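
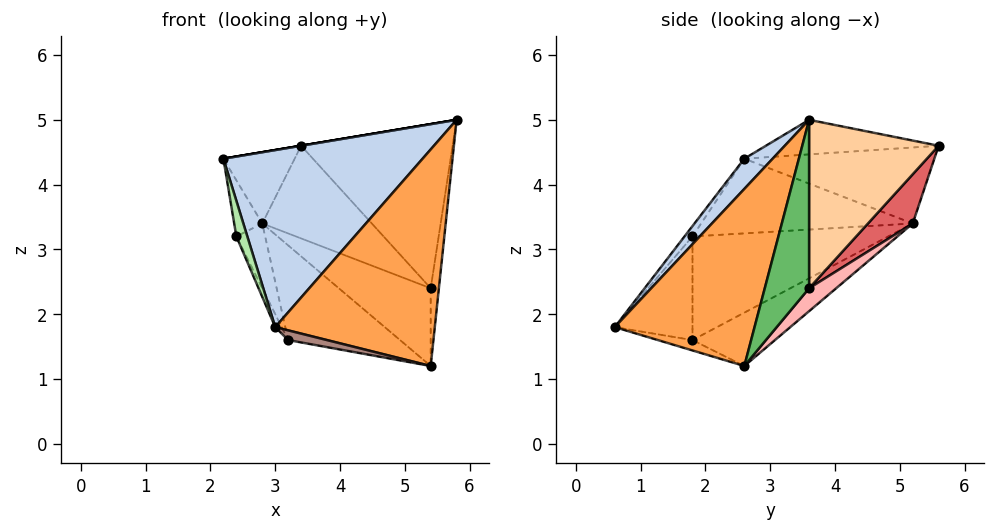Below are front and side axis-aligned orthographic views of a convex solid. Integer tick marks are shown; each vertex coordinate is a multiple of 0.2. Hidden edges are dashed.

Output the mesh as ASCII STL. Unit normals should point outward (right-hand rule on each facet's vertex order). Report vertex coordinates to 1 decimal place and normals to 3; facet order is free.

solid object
 facet normal -0.164 0.000 0.986
  outer loop
   vertex 3.4 5.6 4.6
   vertex 2.2 2.6 4.4
   vertex 5.8 3.6 5.0
  endloop
 endfacet
 facet normal 0.110 -0.771 0.627
  outer loop
   vertex 3.0 0.6 1.8
   vertex 5.8 3.6 5.0
   vertex 2.2 2.6 4.4
  endloop
 endfacet
 facet normal 0.654 -0.746 0.128
  outer loop
   vertex 3.0 0.6 1.8
   vertex 5.4 2.6 1.2
   vertex 5.8 3.6 5.0
  endloop
 endfacet
 facet normal 0.647 0.756 -0.099
  outer loop
   vertex 5.4 3.6 2.4
   vertex 3.4 5.6 4.6
   vertex 5.8 3.6 5.0
  endloop
 endfacet
 facet normal 0.972 0.180 -0.150
  outer loop
   vertex 5.4 3.6 2.4
   vertex 5.8 3.6 5.0
   vertex 5.4 2.6 1.2
  endloop
 endfacet
 facet normal -0.538 -0.740 0.404
  outer loop
   vertex 2.4 1.8 3.2
   vertex 3.0 0.6 1.8
   vertex 2.2 2.6 4.4
  endloop
 endfacet
 facet normal 0.339 0.829 -0.446
  outer loop
   vertex 2.8 5.2 3.4
   vertex 3.4 5.6 4.6
   vertex 5.4 3.6 2.4
  endloop
 endfacet
 facet normal 0.221 0.749 -0.624
  outer loop
   vertex 2.8 5.2 3.4
   vertex 5.4 3.6 2.4
   vertex 5.4 2.6 1.2
  endloop
 endfacet
 facet normal -0.883 0.331 0.331
  outer loop
   vertex 2.8 5.2 3.4
   vertex 2.2 2.6 4.4
   vertex 3.4 5.6 4.6
  endloop
 endfacet
 facet normal -0.961 0.127 -0.245
  outer loop
   vertex 2.8 5.2 3.4
   vertex 2.4 1.8 3.2
   vertex 2.2 2.6 4.4
  endloop
 endfacet
 facet normal -0.127 -0.142 -0.982
  outer loop
   vertex 3.2 1.8 1.6
   vertex 5.4 2.6 1.2
   vertex 3.0 0.6 1.8
  endloop
 endfacet
 facet normal -0.307 0.417 -0.856
  outer loop
   vertex 3.2 1.8 1.6
   vertex 2.8 5.2 3.4
   vertex 5.4 2.6 1.2
  endloop
 endfacet
 facet normal -0.892 0.074 -0.446
  outer loop
   vertex 3.2 1.8 1.6
   vertex 3.0 0.6 1.8
   vertex 2.4 1.8 3.2
  endloop
 endfacet
 facet normal -0.887 0.130 -0.443
  outer loop
   vertex 3.2 1.8 1.6
   vertex 2.4 1.8 3.2
   vertex 2.8 5.2 3.4
  endloop
 endfacet
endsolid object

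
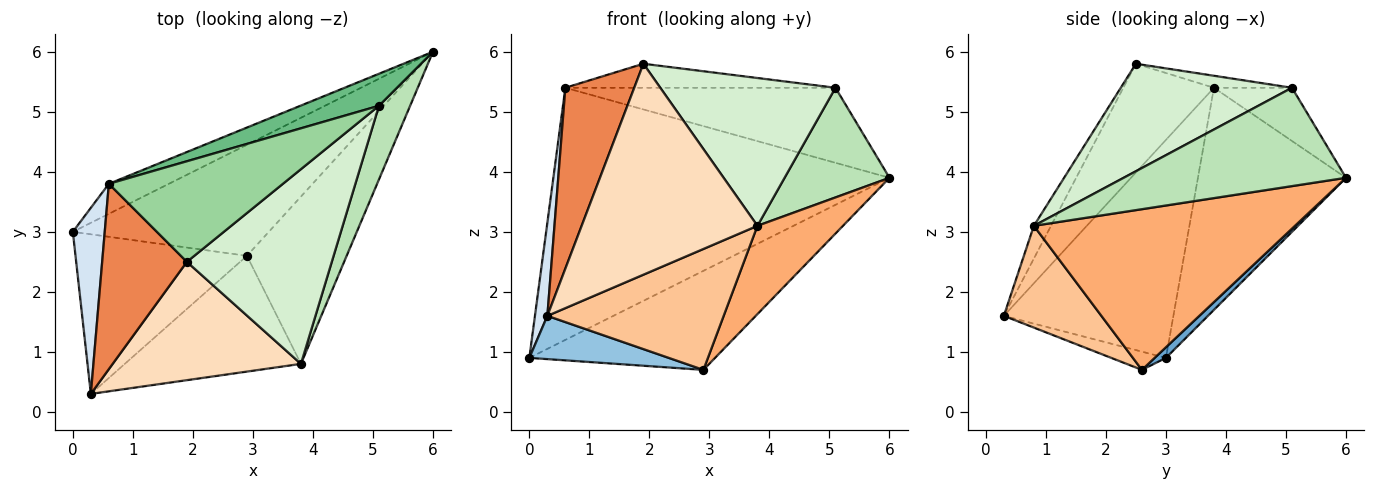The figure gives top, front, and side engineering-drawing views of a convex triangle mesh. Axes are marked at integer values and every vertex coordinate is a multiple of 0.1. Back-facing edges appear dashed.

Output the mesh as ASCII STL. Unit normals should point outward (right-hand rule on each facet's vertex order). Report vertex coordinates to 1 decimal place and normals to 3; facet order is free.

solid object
 facet normal 0.040 0.665 -0.746
  outer loop
   vertex 2.9 2.6 0.7
   vertex 0.0 3.0 0.9
   vertex 6.0 6.0 3.9
  endloop
 endfacet
 facet normal -0.102 -0.260 -0.960
  outer loop
   vertex 2.9 2.6 0.7
   vertex 0.3 0.3 1.6
   vertex 0.0 3.0 0.9
  endloop
 endfacet
 facet normal -0.401 0.910 -0.108
  outer loop
   vertex 0.6 3.8 5.4
   vertex 6.0 6.0 3.9
   vertex 0.0 3.0 0.9
  endloop
 endfacet
 facet normal -0.987 -0.072 0.144
  outer loop
   vertex 0.6 3.8 5.4
   vertex 0.0 3.0 0.9
   vertex 0.3 0.3 1.6
  endloop
 endfacet
 facet normal -0.676 -0.514 0.527
  outer loop
   vertex 0.6 3.8 5.4
   vertex 0.3 0.3 1.6
   vertex 1.9 2.5 5.8
  endloop
 endfacet
 facet normal 0.819 -0.268 -0.508
  outer loop
   vertex 3.8 0.8 3.1
   vertex 2.9 2.6 0.7
   vertex 6.0 6.0 3.9
  endloop
 endfacet
 facet normal 0.371 -0.671 -0.642
  outer loop
   vertex 3.8 0.8 3.1
   vertex 0.3 0.3 1.6
   vertex 2.9 2.6 0.7
  endloop
 endfacet
 facet normal -0.085 -0.869 0.487
  outer loop
   vertex 3.8 0.8 3.1
   vertex 1.9 2.5 5.8
   vertex 0.3 0.3 1.6
  endloop
 endfacet
 facet normal -0.257 0.889 0.379
  outer loop
   vertex 5.1 5.1 5.4
   vertex 6.0 6.0 3.9
   vertex 0.6 3.8 5.4
  endloop
 endfacet
 facet normal -0.067 0.232 0.970
  outer loop
   vertex 5.1 5.1 5.4
   vertex 0.6 3.8 5.4
   vertex 1.9 2.5 5.8
  endloop
 endfacet
 facet normal 0.869 -0.410 0.276
  outer loop
   vertex 5.1 5.1 5.4
   vertex 3.8 0.8 3.1
   vertex 6.0 6.0 3.9
  endloop
 endfacet
 facet normal 0.509 -0.521 0.686
  outer loop
   vertex 5.1 5.1 5.4
   vertex 1.9 2.5 5.8
   vertex 3.8 0.8 3.1
  endloop
 endfacet
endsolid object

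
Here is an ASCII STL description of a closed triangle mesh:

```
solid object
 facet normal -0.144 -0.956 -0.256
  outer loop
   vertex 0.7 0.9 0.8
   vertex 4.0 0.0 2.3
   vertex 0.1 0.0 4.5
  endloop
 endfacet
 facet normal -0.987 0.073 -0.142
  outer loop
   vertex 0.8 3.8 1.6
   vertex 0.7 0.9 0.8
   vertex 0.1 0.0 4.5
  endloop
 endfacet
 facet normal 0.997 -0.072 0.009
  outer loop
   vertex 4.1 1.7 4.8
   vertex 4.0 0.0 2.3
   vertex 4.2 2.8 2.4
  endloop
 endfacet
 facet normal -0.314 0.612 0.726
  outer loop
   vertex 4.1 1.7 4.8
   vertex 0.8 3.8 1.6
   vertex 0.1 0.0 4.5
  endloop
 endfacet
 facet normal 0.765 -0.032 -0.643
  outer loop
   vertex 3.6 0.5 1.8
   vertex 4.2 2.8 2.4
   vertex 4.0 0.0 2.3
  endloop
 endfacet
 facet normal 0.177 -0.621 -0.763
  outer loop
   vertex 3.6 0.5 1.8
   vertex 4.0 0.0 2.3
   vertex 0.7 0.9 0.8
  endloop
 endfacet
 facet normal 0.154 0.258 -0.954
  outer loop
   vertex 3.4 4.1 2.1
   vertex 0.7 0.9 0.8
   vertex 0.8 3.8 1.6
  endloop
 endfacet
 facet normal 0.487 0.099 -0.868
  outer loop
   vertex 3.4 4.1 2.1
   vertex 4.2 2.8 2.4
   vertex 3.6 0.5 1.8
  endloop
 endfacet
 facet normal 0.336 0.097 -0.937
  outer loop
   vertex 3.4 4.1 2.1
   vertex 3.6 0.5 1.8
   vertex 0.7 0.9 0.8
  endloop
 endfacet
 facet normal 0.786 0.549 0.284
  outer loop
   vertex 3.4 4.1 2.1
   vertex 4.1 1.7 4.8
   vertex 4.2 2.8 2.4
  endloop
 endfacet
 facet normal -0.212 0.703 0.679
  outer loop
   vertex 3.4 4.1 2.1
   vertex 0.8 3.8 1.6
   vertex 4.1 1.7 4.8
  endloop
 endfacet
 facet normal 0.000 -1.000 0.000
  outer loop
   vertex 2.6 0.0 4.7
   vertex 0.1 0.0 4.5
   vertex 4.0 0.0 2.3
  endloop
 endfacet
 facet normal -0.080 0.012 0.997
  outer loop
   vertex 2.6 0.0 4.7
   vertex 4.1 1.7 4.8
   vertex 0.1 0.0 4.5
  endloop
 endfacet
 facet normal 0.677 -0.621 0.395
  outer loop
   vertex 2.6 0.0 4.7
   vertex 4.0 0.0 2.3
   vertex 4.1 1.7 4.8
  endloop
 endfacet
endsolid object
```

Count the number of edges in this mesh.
21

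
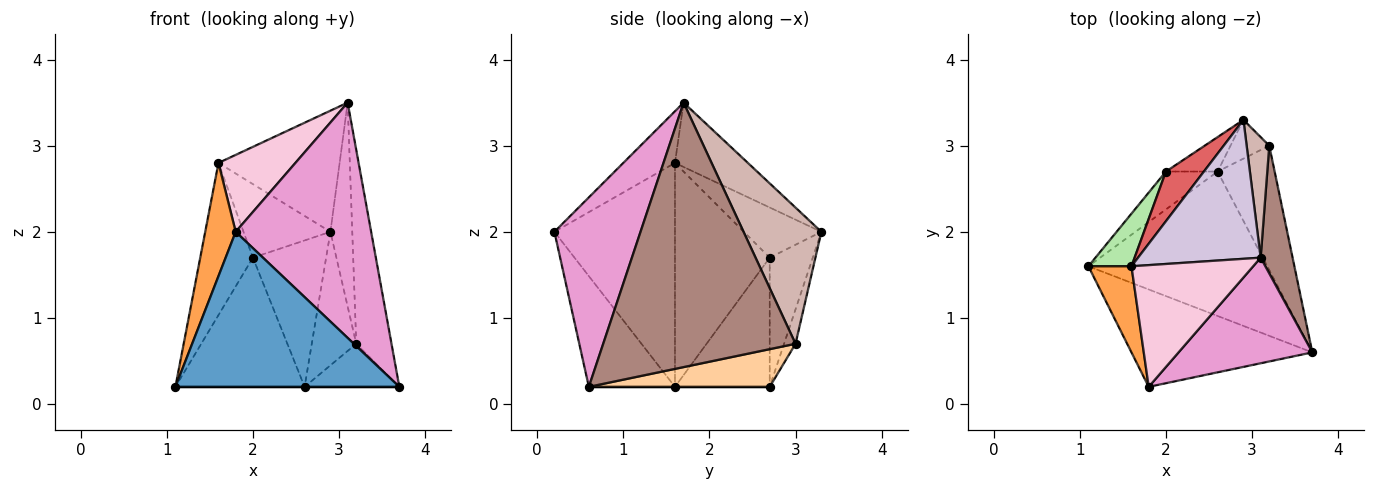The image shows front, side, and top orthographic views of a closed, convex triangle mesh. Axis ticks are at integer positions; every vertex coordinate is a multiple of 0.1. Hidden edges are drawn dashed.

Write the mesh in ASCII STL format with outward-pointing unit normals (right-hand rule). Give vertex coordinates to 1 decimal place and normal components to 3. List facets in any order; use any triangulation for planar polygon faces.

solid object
 facet normal -0.310 -0.805 -0.506
  outer loop
   vertex 1.8 0.2 2.0
   vertex 1.1 1.6 0.2
   vertex 3.7 0.6 0.2
  endloop
 endfacet
 facet normal 0.000 0.000 -1.000
  outer loop
   vertex 2.6 2.7 0.2
   vertex 3.7 0.6 0.2
   vertex 1.1 1.6 0.2
  endloop
 endfacet
 facet normal -0.953 -0.241 0.183
  outer loop
   vertex 1.6 1.6 2.8
   vertex 1.1 1.6 0.2
   vertex 1.8 0.2 2.0
  endloop
 endfacet
 facet normal 0.529 0.277 -0.802
  outer loop
   vertex 3.2 3.0 0.7
   vertex 3.7 0.6 0.2
   vertex 2.6 2.7 0.2
  endloop
 endfacet
 facet normal -0.241 0.932 -0.271
  outer loop
   vertex 3.2 3.0 0.7
   vertex 2.6 2.7 0.2
   vertex 2.9 3.3 2.0
  endloop
 endfacet
 facet normal -0.862 0.479 0.166
  outer loop
   vertex 2.0 2.7 1.7
   vertex 1.1 1.6 0.2
   vertex 1.6 1.6 2.8
  endloop
 endfacet
 facet normal -0.594 0.666 0.450
  outer loop
   vertex 2.0 2.7 1.7
   vertex 1.6 1.6 2.8
   vertex 2.9 3.3 2.0
  endloop
 endfacet
 facet normal -0.575 0.785 -0.230
  outer loop
   vertex 2.0 2.7 1.7
   vertex 2.6 2.7 0.2
   vertex 1.1 1.6 0.2
  endloop
 endfacet
 facet normal -0.497 0.845 -0.199
  outer loop
   vertex 2.0 2.7 1.7
   vertex 2.9 3.3 2.0
   vertex 2.6 2.7 0.2
  endloop
 endfacet
 facet normal -0.368 0.611 0.701
  outer loop
   vertex 3.1 1.7 3.5
   vertex 2.9 3.3 2.0
   vertex 1.6 1.6 2.8
  endloop
 endfacet
 facet normal 0.977 0.179 0.118
  outer loop
   vertex 3.1 1.7 3.5
   vertex 3.7 0.6 0.2
   vertex 3.2 3.0 0.7
  endloop
 endfacet
 facet normal 0.951 0.267 0.158
  outer loop
   vertex 3.1 1.7 3.5
   vertex 3.2 3.0 0.7
   vertex 2.9 3.3 2.0
  endloop
 endfacet
 facet normal 0.502 -0.789 0.354
  outer loop
   vertex 3.1 1.7 3.5
   vertex 1.8 0.2 2.0
   vertex 3.7 0.6 0.2
  endloop
 endfacet
 facet normal -0.338 -0.503 0.796
  outer loop
   vertex 3.1 1.7 3.5
   vertex 1.6 1.6 2.8
   vertex 1.8 0.2 2.0
  endloop
 endfacet
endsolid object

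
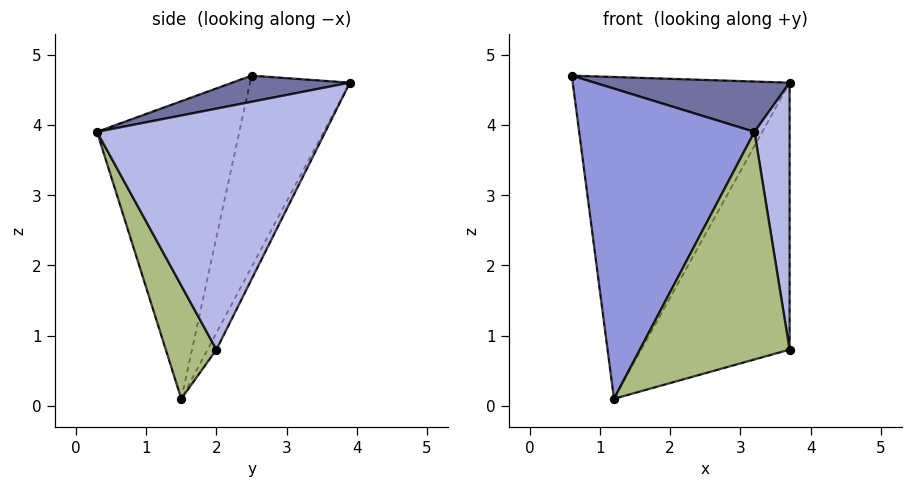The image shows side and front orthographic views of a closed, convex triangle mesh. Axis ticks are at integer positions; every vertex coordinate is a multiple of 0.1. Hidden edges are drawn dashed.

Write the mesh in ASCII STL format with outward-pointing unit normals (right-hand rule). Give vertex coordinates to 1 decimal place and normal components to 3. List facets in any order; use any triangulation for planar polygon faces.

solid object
 facet normal 0.124 -0.206 0.971
  outer loop
   vertex 3.2 0.3 3.9
   vertex 3.7 3.9 4.6
   vertex 0.6 2.5 4.7
  endloop
 endfacet
 facet normal -0.406 0.881 -0.244
  outer loop
   vertex 1.2 1.5 0.1
   vertex 0.6 2.5 4.7
   vertex 3.7 3.9 4.6
  endloop
 endfacet
 facet normal -0.628 -0.773 0.086
  outer loop
   vertex 1.2 1.5 0.1
   vertex 3.2 0.3 3.9
   vertex 0.6 2.5 4.7
  endloop
 endfacet
 facet normal 0.986 -0.152 0.076
  outer loop
   vertex 3.7 2.0 0.8
   vertex 3.7 3.9 4.6
   vertex 3.2 0.3 3.9
  endloop
 endfacet
 facet normal -0.054 0.893 -0.447
  outer loop
   vertex 3.7 2.0 0.8
   vertex 1.2 1.5 0.1
   vertex 3.7 3.9 4.6
  endloop
 endfacet
 facet normal 0.290 -0.858 -0.424
  outer loop
   vertex 3.7 2.0 0.8
   vertex 3.2 0.3 3.9
   vertex 1.2 1.5 0.1
  endloop
 endfacet
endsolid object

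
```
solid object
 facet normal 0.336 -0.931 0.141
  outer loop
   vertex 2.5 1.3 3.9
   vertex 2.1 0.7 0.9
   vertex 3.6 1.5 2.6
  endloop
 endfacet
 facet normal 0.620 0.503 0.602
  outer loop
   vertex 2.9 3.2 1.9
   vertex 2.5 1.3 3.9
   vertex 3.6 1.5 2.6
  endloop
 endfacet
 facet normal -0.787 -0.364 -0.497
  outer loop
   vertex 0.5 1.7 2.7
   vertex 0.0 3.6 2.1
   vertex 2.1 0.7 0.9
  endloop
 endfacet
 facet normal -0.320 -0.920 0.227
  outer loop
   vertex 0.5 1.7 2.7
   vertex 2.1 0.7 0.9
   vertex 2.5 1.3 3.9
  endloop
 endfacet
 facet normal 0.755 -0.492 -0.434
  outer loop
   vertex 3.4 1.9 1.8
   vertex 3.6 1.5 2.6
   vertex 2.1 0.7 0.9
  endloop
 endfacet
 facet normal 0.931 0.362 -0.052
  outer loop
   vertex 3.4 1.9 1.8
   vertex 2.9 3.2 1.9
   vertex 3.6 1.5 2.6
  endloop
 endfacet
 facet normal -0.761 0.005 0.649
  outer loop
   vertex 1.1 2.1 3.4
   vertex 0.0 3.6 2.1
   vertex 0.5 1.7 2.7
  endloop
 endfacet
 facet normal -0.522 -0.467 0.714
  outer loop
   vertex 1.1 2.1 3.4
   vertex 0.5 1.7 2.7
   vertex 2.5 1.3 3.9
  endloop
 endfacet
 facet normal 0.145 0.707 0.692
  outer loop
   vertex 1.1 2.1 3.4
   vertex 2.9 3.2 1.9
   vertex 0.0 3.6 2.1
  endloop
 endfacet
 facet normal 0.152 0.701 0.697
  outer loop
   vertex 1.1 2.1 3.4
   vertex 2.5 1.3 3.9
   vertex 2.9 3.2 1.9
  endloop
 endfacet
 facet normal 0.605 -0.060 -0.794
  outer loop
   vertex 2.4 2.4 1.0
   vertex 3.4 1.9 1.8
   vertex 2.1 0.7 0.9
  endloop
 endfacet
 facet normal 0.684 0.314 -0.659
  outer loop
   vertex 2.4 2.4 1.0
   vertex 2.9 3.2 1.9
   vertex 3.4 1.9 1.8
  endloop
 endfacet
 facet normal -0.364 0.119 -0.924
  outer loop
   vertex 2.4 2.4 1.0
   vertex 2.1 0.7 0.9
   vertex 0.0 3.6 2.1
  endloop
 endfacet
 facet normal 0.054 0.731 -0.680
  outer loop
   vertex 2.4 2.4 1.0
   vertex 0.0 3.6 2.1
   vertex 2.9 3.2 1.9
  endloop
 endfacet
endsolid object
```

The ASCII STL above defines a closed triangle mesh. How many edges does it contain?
21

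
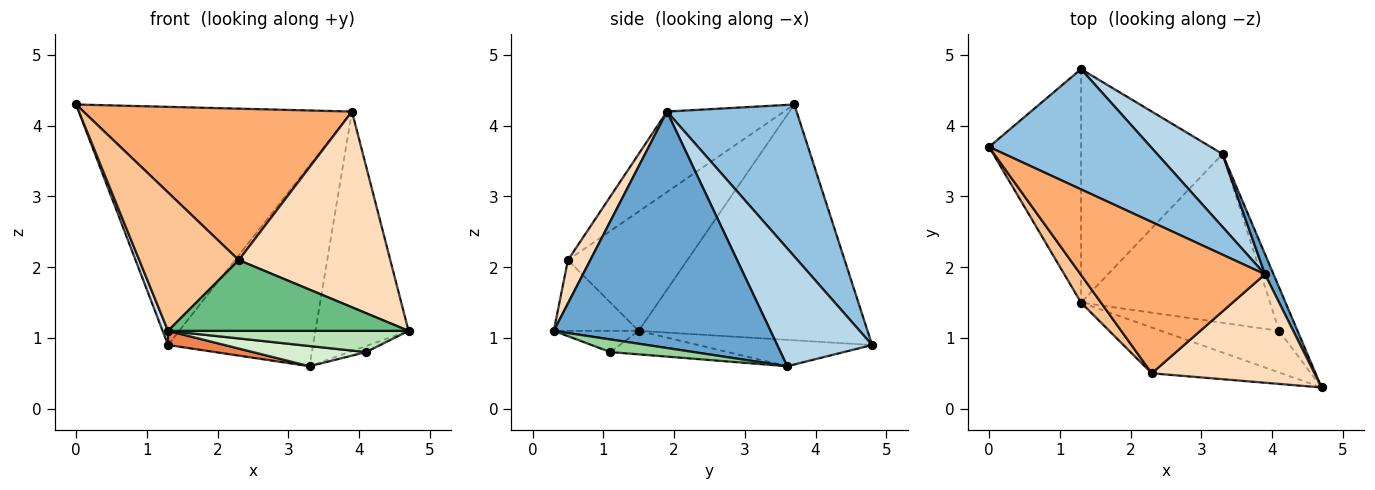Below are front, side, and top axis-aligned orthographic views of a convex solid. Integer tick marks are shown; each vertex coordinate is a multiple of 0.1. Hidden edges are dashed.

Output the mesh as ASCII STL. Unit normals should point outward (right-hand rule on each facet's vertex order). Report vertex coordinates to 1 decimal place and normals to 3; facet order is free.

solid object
 facet normal 0.918 0.395 0.033
  outer loop
   vertex 3.9 1.9 4.2
   vertex 4.7 0.3 1.1
   vertex 3.3 3.6 0.6
  endloop
 endfacet
 facet normal 0.390 0.822 0.415
  outer loop
   vertex 3.9 1.9 4.2
   vertex 1.3 4.8 0.9
   vertex 0.0 3.7 4.3
  endloop
 endfacet
 facet normal 0.524 0.801 0.291
  outer loop
   vertex 3.9 1.9 4.2
   vertex 3.3 3.6 0.6
   vertex 1.3 4.8 0.9
  endloop
 endfacet
 facet normal -0.931 -0.022 -0.363
  outer loop
   vertex 1.3 1.5 1.1
   vertex 0.0 3.7 4.3
   vertex 1.3 4.8 0.9
  endloop
 endfacet
 facet normal -0.183 -0.059 -0.981
  outer loop
   vertex 1.3 1.5 1.1
   vertex 1.3 4.8 0.9
   vertex 3.3 3.6 0.6
  endloop
 endfacet
 facet normal -0.295 -0.676 0.675
  outer loop
   vertex 2.3 0.5 2.1
   vertex 3.9 1.9 4.2
   vertex 0.0 3.7 4.3
  endloop
 endfacet
 facet normal -0.762 -0.635 0.127
  outer loop
   vertex 2.3 0.5 2.1
   vertex 0.0 3.7 4.3
   vertex 1.3 1.5 1.1
  endloop
 endfacet
 facet normal 0.128 -0.867 0.481
  outer loop
   vertex 2.3 0.5 2.1
   vertex 4.7 0.3 1.1
   vertex 3.9 1.9 4.2
  endloop
 endfacet
 facet normal -0.284 -0.805 -0.521
  outer loop
   vertex 2.3 0.5 2.1
   vertex 1.3 1.5 1.1
   vertex 4.7 0.3 1.1
  endloop
 endfacet
 facet normal 0.562 0.114 -0.819
  outer loop
   vertex 4.1 1.1 0.8
   vertex 3.3 3.6 0.6
   vertex 4.7 0.3 1.1
  endloop
 endfacet
 facet normal -0.158 -0.449 -0.880
  outer loop
   vertex 4.1 1.1 0.8
   vertex 4.7 0.3 1.1
   vertex 1.3 1.5 1.1
  endloop
 endfacet
 facet normal -0.122 -0.118 -0.985
  outer loop
   vertex 4.1 1.1 0.8
   vertex 1.3 1.5 1.1
   vertex 3.3 3.6 0.6
  endloop
 endfacet
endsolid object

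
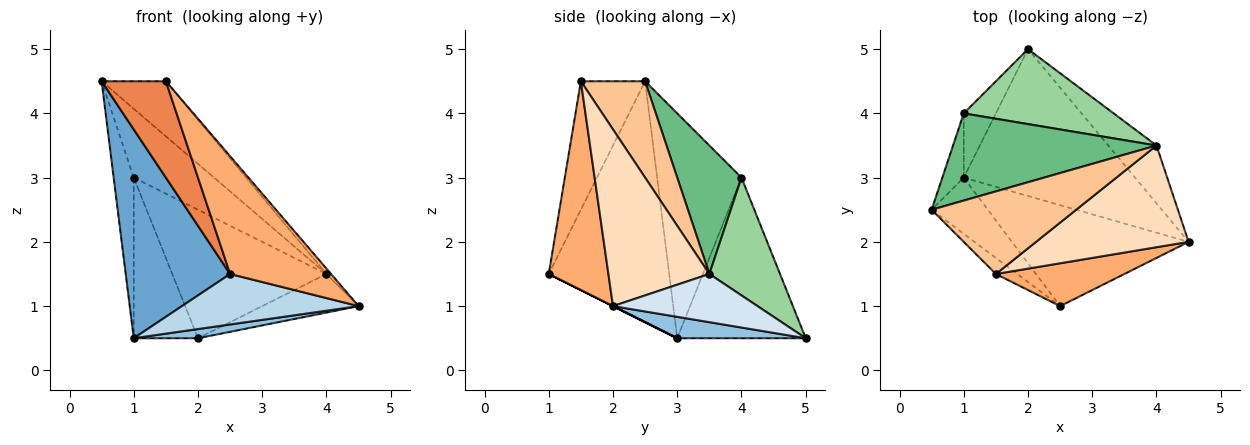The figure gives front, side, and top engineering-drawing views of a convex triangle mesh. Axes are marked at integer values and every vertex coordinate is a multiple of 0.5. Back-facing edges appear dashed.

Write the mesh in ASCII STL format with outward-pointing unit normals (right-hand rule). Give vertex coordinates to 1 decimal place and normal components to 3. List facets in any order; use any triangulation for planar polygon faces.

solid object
 facet normal -0.744 -0.645 -0.174
  outer loop
   vertex 1.0 3.0 0.5
   vertex 2.5 1.0 1.5
   vertex 0.5 2.5 4.5
  endloop
 endfacet
 facet normal 0.124 -0.062 -0.990
  outer loop
   vertex 1.0 3.0 0.5
   vertex 2.0 5.0 0.5
   vertex 4.5 2.0 1.0
  endloop
 endfacet
 facet normal 0.000 -0.447 -0.894
  outer loop
   vertex 1.0 3.0 0.5
   vertex 4.5 2.0 1.0
   vertex 2.5 1.0 1.5
  endloop
 endfacet
 facet normal 0.640 0.426 -0.640
  outer loop
   vertex 4.0 3.5 1.5
   vertex 4.5 2.0 1.0
   vertex 2.0 5.0 0.5
  endloop
 endfacet
 facet normal -0.702 -0.702 -0.117
  outer loop
   vertex 1.5 1.5 4.5
   vertex 0.5 2.5 4.5
   vertex 2.5 1.0 1.5
  endloop
 endfacet
 facet normal 0.485 -0.822 0.299
  outer loop
   vertex 1.5 1.5 4.5
   vertex 2.5 1.0 1.5
   vertex 4.5 2.0 1.0
  endloop
 endfacet
 facet normal 0.485 0.485 0.728
  outer loop
   vertex 1.5 1.5 4.5
   vertex 4.0 3.5 1.5
   vertex 0.5 2.5 4.5
  endloop
 endfacet
 facet normal 0.756 0.034 0.653
  outer loop
   vertex 1.5 1.5 4.5
   vertex 4.5 2.0 1.0
   vertex 4.0 3.5 1.5
  endloop
 endfacet
 facet normal 0.444 0.555 0.703
  outer loop
   vertex 1.0 4.0 3.0
   vertex 0.5 2.5 4.5
   vertex 4.0 3.5 1.5
  endloop
 endfacet
 facet normal 0.368 0.803 0.468
  outer loop
   vertex 1.0 4.0 3.0
   vertex 4.0 3.5 1.5
   vertex 2.0 5.0 0.5
  endloop
 endfacet
 facet normal -0.969 0.231 -0.092
  outer loop
   vertex 1.0 4.0 3.0
   vertex 1.0 3.0 0.5
   vertex 0.5 2.5 4.5
  endloop
 endfacet
 facet normal -0.880 0.440 -0.176
  outer loop
   vertex 1.0 4.0 3.0
   vertex 2.0 5.0 0.5
   vertex 1.0 3.0 0.5
  endloop
 endfacet
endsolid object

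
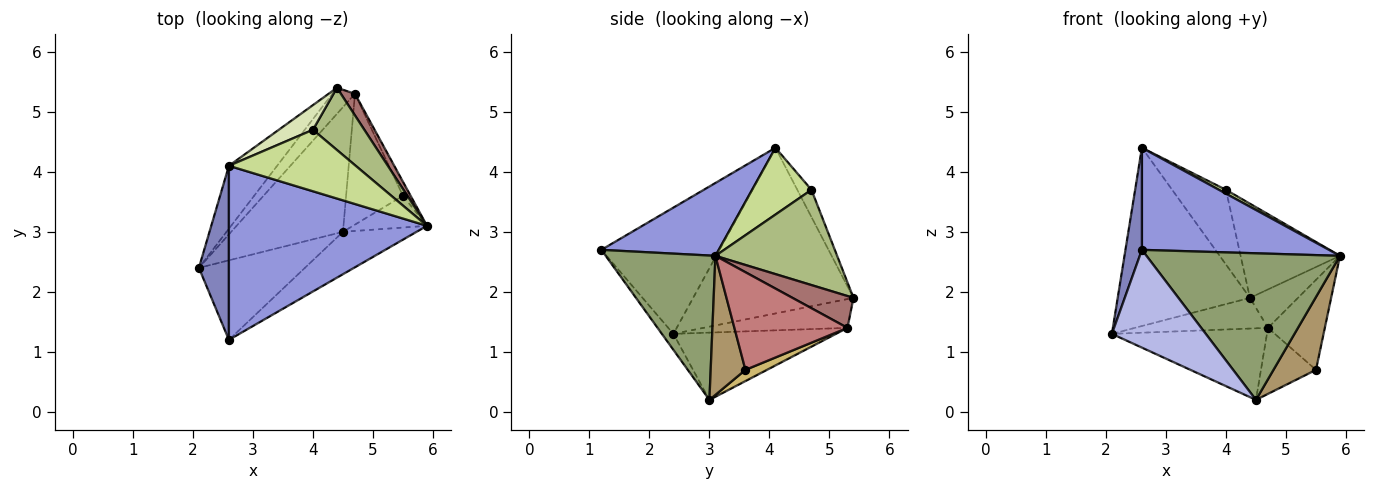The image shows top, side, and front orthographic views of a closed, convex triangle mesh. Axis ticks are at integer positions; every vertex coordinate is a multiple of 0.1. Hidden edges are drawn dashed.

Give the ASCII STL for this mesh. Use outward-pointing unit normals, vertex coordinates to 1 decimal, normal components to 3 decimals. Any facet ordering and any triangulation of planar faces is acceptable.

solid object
 facet normal -0.753 0.621 -0.219
  outer loop
   vertex 2.6 4.1 4.4
   vertex 4.4 5.4 1.9
   vertex 2.1 2.4 1.3
  endloop
 endfacet
 facet normal -0.964 -0.134 0.229
  outer loop
   vertex 2.6 1.2 2.7
   vertex 2.6 4.1 4.4
   vertex 2.1 2.4 1.3
  endloop
 endfacet
 facet normal 0.302 -0.482 0.822
  outer loop
   vertex 2.6 1.2 2.7
   vertex 5.9 3.1 2.6
   vertex 2.6 4.1 4.4
  endloop
 endfacet
 facet normal -0.095 -0.772 -0.628
  outer loop
   vertex 2.6 1.2 2.7
   vertex 2.1 2.4 1.3
   vertex 4.5 3.0 0.2
  endloop
 endfacet
 facet normal 0.478 -0.844 -0.244
  outer loop
   vertex 2.6 1.2 2.7
   vertex 4.5 3.0 0.2
   vertex 5.9 3.1 2.6
  endloop
 endfacet
 facet normal 0.715 0.583 0.386
  outer loop
   vertex 4.0 4.7 3.7
   vertex 5.9 3.1 2.6
   vertex 4.4 5.4 1.9
  endloop
 endfacet
 facet normal 0.465 -0.055 0.883
  outer loop
   vertex 4.0 4.7 3.7
   vertex 2.6 4.1 4.4
   vertex 5.9 3.1 2.6
  endloop
 endfacet
 facet normal -0.243 0.921 0.304
  outer loop
   vertex 4.0 4.7 3.7
   vertex 4.4 5.4 1.9
   vertex 2.6 4.1 4.4
  endloop
 endfacet
 facet normal 0.600 -0.734 -0.319
  outer loop
   vertex 5.5 3.6 0.7
   vertex 5.9 3.1 2.6
   vertex 4.5 3.0 0.2
  endloop
 endfacet
 facet normal 0.173 0.444 -0.879
  outer loop
   vertex 4.7 5.3 1.4
   vertex 5.5 3.6 0.7
   vertex 4.5 3.0 0.2
  endloop
 endfacet
 facet normal -0.636 0.588 -0.499
  outer loop
   vertex 4.7 5.3 1.4
   vertex 2.1 2.4 1.3
   vertex 4.4 5.4 1.9
  endloop
 endfacet
 facet normal -0.463 0.441 -0.769
  outer loop
   vertex 4.7 5.3 1.4
   vertex 4.5 3.0 0.2
   vertex 2.1 2.4 1.3
  endloop
 endfacet
 facet normal 0.742 0.584 0.329
  outer loop
   vertex 4.7 5.3 1.4
   vertex 4.4 5.4 1.9
   vertex 5.9 3.1 2.6
  endloop
 endfacet
 facet normal 0.891 0.448 -0.070
  outer loop
   vertex 4.7 5.3 1.4
   vertex 5.9 3.1 2.6
   vertex 5.5 3.6 0.7
  endloop
 endfacet
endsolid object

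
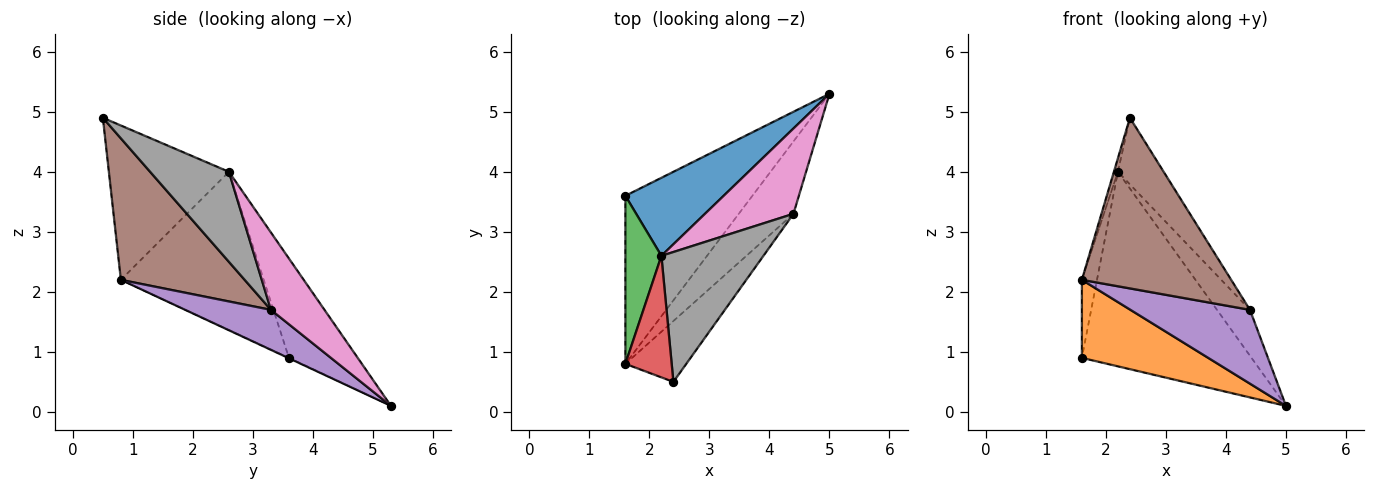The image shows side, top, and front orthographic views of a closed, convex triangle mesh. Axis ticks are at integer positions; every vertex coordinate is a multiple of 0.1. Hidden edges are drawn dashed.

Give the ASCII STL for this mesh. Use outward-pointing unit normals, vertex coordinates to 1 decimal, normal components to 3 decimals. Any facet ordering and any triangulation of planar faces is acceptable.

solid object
 facet normal -0.352 0.869 0.348
  outer loop
   vertex 2.2 2.6 4.0
   vertex 5.0 5.3 0.1
   vertex 1.6 3.6 0.9
  endloop
 endfacet
 facet normal -0.003 -0.421 -0.907
  outer loop
   vertex 1.6 0.8 2.2
   vertex 1.6 3.6 0.9
   vertex 5.0 5.3 0.1
  endloop
 endfacet
 facet normal -0.970 0.103 0.221
  outer loop
   vertex 1.6 0.8 2.2
   vertex 2.2 2.6 4.0
   vertex 1.6 3.6 0.9
  endloop
 endfacet
 facet normal -0.957 0.032 0.287
  outer loop
   vertex 1.6 0.8 2.2
   vertex 2.4 0.5 4.9
   vertex 2.2 2.6 4.0
  endloop
 endfacet
 facet normal 0.456 -0.635 -0.623
  outer loop
   vertex 4.4 3.3 1.7
   vertex 1.6 0.8 2.2
   vertex 5.0 5.3 0.1
  endloop
 endfacet
 facet normal 0.615 -0.742 -0.265
  outer loop
   vertex 4.4 3.3 1.7
   vertex 2.4 0.5 4.9
   vertex 1.6 0.8 2.2
  endloop
 endfacet
 facet normal 0.610 0.375 0.698
  outer loop
   vertex 4.4 3.3 1.7
   vertex 5.0 5.3 0.1
   vertex 2.2 2.6 4.0
  endloop
 endfacet
 facet normal 0.618 0.359 0.700
  outer loop
   vertex 4.4 3.3 1.7
   vertex 2.2 2.6 4.0
   vertex 2.4 0.5 4.9
  endloop
 endfacet
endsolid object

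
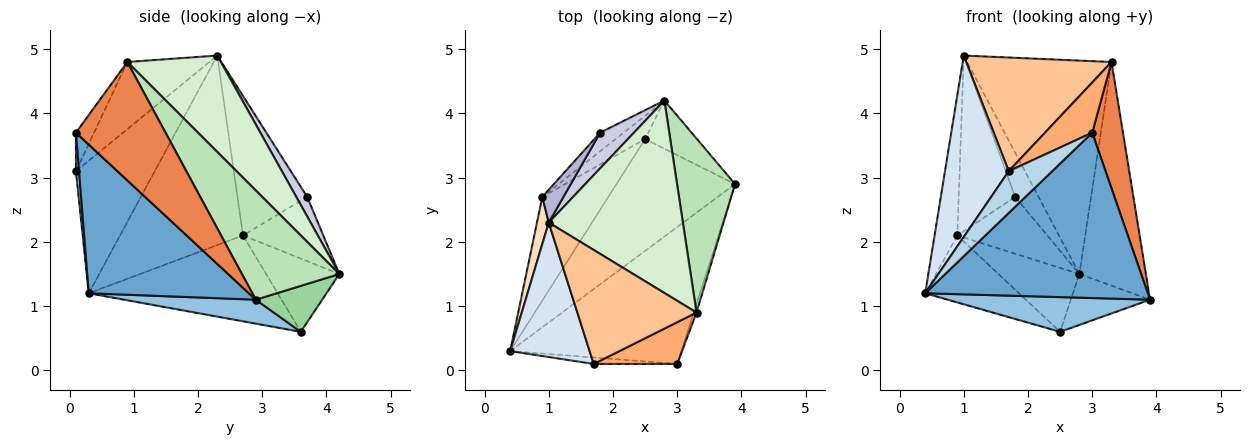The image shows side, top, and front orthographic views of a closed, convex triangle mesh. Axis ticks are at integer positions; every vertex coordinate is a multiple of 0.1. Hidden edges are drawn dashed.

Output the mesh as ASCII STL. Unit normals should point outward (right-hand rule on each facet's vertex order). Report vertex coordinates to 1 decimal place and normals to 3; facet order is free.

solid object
 facet normal 0.485 -0.674 -0.558
  outer loop
   vertex 3.0 0.1 3.7
   vertex 0.4 0.3 1.2
   vertex 3.9 2.9 1.1
  endloop
 endfacet
 facet normal 0.189 -0.291 -0.938
  outer loop
   vertex 2.5 3.6 0.6
   vertex 3.9 2.9 1.1
   vertex 0.4 0.3 1.2
  endloop
 endfacet
 facet normal 0.070 -0.986 -0.152
  outer loop
   vertex 1.7 0.1 3.1
   vertex 0.4 0.3 1.2
   vertex 3.0 0.1 3.7
  endloop
 endfacet
 facet normal -0.705 -0.570 0.422
  outer loop
   vertex 1.7 0.1 3.1
   vertex 1.0 2.3 4.9
   vertex 0.4 0.3 1.2
  endloop
 endfacet
 facet normal 0.946 -0.324 -0.022
  outer loop
   vertex 3.3 0.9 4.8
   vertex 3.0 0.1 3.7
   vertex 3.9 2.9 1.1
  endloop
 endfacet
 facet normal -0.283 -0.737 0.613
  outer loop
   vertex 3.3 0.9 4.8
   vertex 1.7 0.1 3.1
   vertex 3.0 0.1 3.7
  endloop
 endfacet
 facet normal -0.371 -0.656 0.658
  outer loop
   vertex 3.3 0.9 4.8
   vertex 1.0 2.3 4.9
   vertex 1.7 0.1 3.1
  endloop
 endfacet
 facet normal -0.981 0.182 0.061
  outer loop
   vertex 0.9 2.7 2.1
   vertex 0.4 0.3 1.2
   vertex 1.0 2.3 4.9
  endloop
 endfacet
 facet normal -0.738 0.366 -0.567
  outer loop
   vertex 0.9 2.7 2.1
   vertex 2.5 3.6 0.6
   vertex 0.4 0.3 1.2
  endloop
 endfacet
 facet normal 0.520 0.621 -0.587
  outer loop
   vertex 2.8 4.2 1.5
   vertex 3.9 2.9 1.1
   vertex 2.5 3.6 0.6
  endloop
 endfacet
 facet normal 0.756 0.516 0.402
  outer loop
   vertex 2.8 4.2 1.5
   vertex 3.3 0.9 4.8
   vertex 3.9 2.9 1.1
  endloop
 endfacet
 facet normal 0.434 0.669 0.603
  outer loop
   vertex 2.8 4.2 1.5
   vertex 1.0 2.3 4.9
   vertex 3.3 0.9 4.8
  endloop
 endfacet
 facet normal -0.648 0.716 -0.261
  outer loop
   vertex 2.8 4.2 1.5
   vertex 2.5 3.6 0.6
   vertex 0.9 2.7 2.1
  endloop
 endfacet
 facet normal -0.772 0.625 0.117
  outer loop
   vertex 1.8 3.7 2.7
   vertex 0.9 2.7 2.1
   vertex 1.0 2.3 4.9
  endloop
 endfacet
 facet normal 0.342 0.731 0.590
  outer loop
   vertex 1.8 3.7 2.7
   vertex 1.0 2.3 4.9
   vertex 2.8 4.2 1.5
  endloop
 endfacet
 facet normal -0.647 0.725 -0.237
  outer loop
   vertex 1.8 3.7 2.7
   vertex 2.8 4.2 1.5
   vertex 0.9 2.7 2.1
  endloop
 endfacet
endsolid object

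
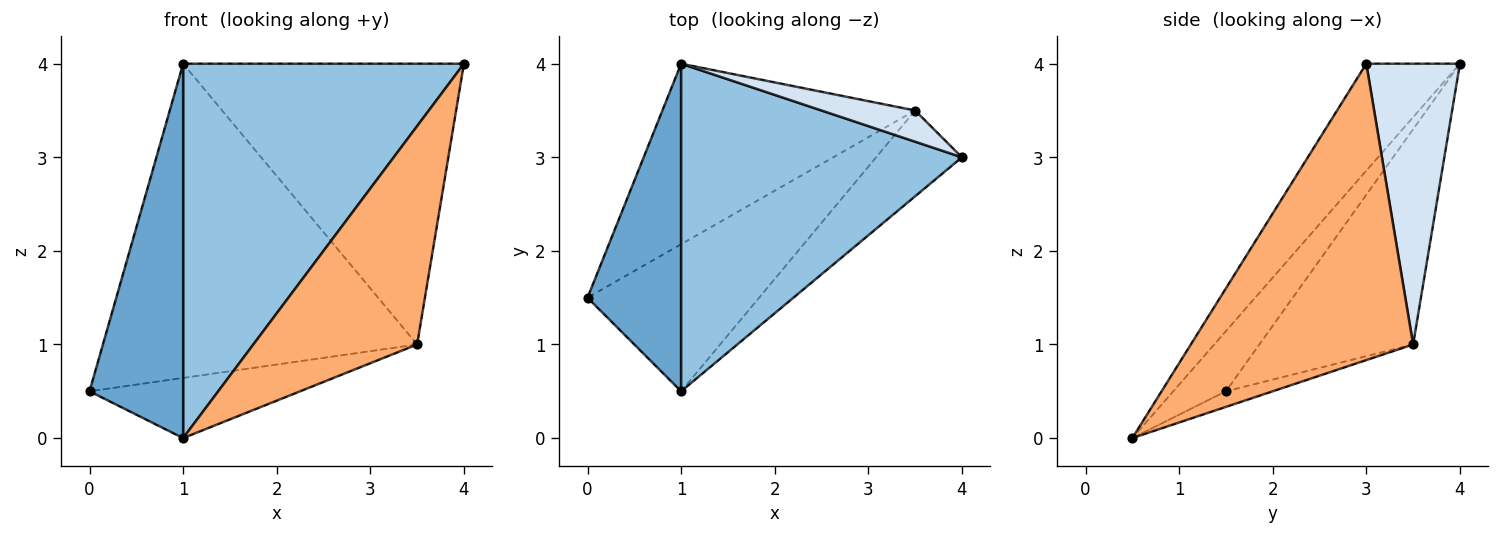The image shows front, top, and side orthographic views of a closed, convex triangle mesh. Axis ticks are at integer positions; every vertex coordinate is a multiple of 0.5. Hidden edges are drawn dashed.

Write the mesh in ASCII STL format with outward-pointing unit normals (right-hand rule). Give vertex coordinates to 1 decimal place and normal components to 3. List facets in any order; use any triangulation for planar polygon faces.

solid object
 facet normal -0.390 -0.693 0.606
  outer loop
   vertex 1.0 0.5 0.0
   vertex 1.0 4.0 4.0
   vertex 0.0 1.5 0.5
  endloop
 endfacet
 facet normal -0.243 -0.730 0.639
  outer loop
   vertex 1.0 0.5 0.0
   vertex 4.0 3.0 4.0
   vertex 1.0 4.0 4.0
  endloop
 endfacet
 facet normal -0.391 0.798 -0.459
  outer loop
   vertex 3.5 3.5 1.0
   vertex 0.0 1.5 0.5
   vertex 1.0 4.0 4.0
  endloop
 endfacet
 facet normal 0.314 0.943 0.105
  outer loop
   vertex 3.5 3.5 1.0
   vertex 1.0 4.0 4.0
   vertex 4.0 3.0 4.0
  endloop
 endfacet
 facet normal -0.084 0.377 -0.922
  outer loop
   vertex 3.5 3.5 1.0
   vertex 1.0 0.5 0.0
   vertex 0.0 1.5 0.5
  endloop
 endfacet
 facet normal 0.784 -0.578 -0.227
  outer loop
   vertex 3.5 3.5 1.0
   vertex 4.0 3.0 4.0
   vertex 1.0 0.5 0.0
  endloop
 endfacet
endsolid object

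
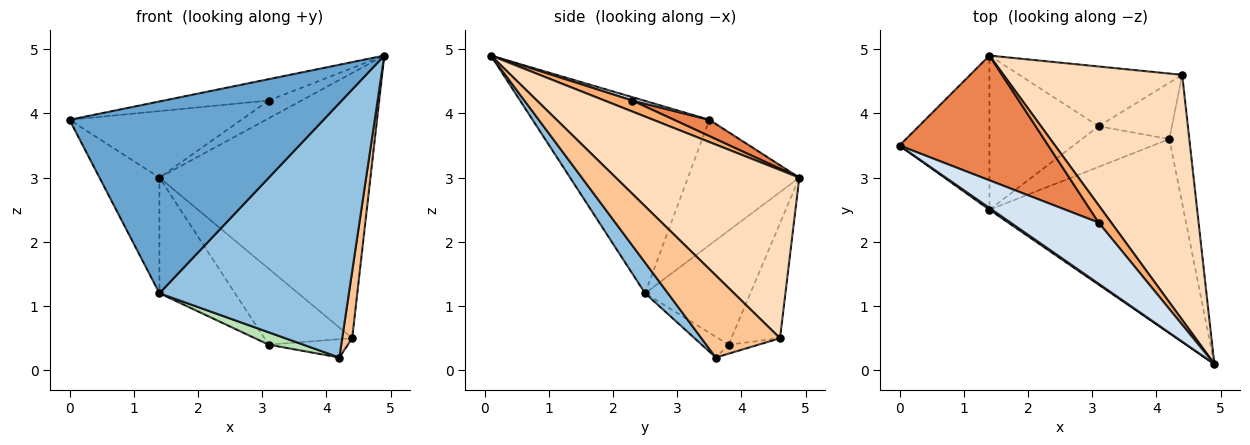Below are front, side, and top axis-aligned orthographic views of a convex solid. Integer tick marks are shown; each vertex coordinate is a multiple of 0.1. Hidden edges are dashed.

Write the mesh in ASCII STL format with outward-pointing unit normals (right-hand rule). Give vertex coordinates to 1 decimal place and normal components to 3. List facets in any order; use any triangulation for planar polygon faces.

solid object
 facet normal -0.571 -0.821 0.008
  outer loop
   vertex 1.4 2.5 1.2
   vertex 4.9 0.1 4.9
   vertex 0.0 3.5 3.9
  endloop
 endfacet
 facet normal 0.095 -0.792 -0.604
  outer loop
   vertex 1.4 2.5 1.2
   vertex 4.2 3.6 0.2
   vertex 4.9 0.1 4.9
  endloop
 endfacet
 facet normal -0.744 0.401 -0.534
  outer loop
   vertex 1.4 2.5 1.2
   vertex 0.0 3.5 3.9
   vertex 1.4 4.9 3.0
  endloop
 endfacet
 facet normal 0.036 0.330 0.943
  outer loop
   vertex 3.1 2.3 4.2
   vertex 0.0 3.5 3.9
   vertex 4.9 0.1 4.9
  endloop
 endfacet
 facet normal 0.096 0.468 0.878
  outer loop
   vertex 3.1 2.3 4.2
   vertex 1.4 4.9 3.0
   vertex 0.0 3.5 3.9
  endloop
 endfacet
 facet normal 0.519 0.614 0.595
  outer loop
   vertex 3.1 2.3 4.2
   vertex 4.9 0.1 4.9
   vertex 1.4 4.9 3.0
  endloop
 endfacet
 facet normal 0.964 -0.122 -0.235
  outer loop
   vertex 4.4 4.6 0.5
   vertex 4.9 0.1 4.9
   vertex 4.2 3.6 0.2
  endloop
 endfacet
 facet normal 0.538 0.619 0.572
  outer loop
   vertex 4.4 4.6 0.5
   vertex 1.4 4.9 3.0
   vertex 4.9 0.1 4.9
  endloop
 endfacet
 facet normal -0.641 0.460 -0.614
  outer loop
   vertex 3.1 3.8 0.4
   vertex 1.4 2.5 1.2
   vertex 1.4 4.9 3.0
  endloop
 endfacet
 facet normal -0.400 0.721 -0.566
  outer loop
   vertex 3.1 3.8 0.4
   vertex 1.4 4.9 3.0
   vertex 4.4 4.6 0.5
  endloop
 endfacet
 facet normal -0.221 -0.285 -0.933
  outer loop
   vertex 3.1 3.8 0.4
   vertex 4.2 3.6 0.2
   vertex 1.4 2.5 1.2
  endloop
 endfacet
 facet normal -0.116 0.307 -0.945
  outer loop
   vertex 3.1 3.8 0.4
   vertex 4.4 4.6 0.5
   vertex 4.2 3.6 0.2
  endloop
 endfacet
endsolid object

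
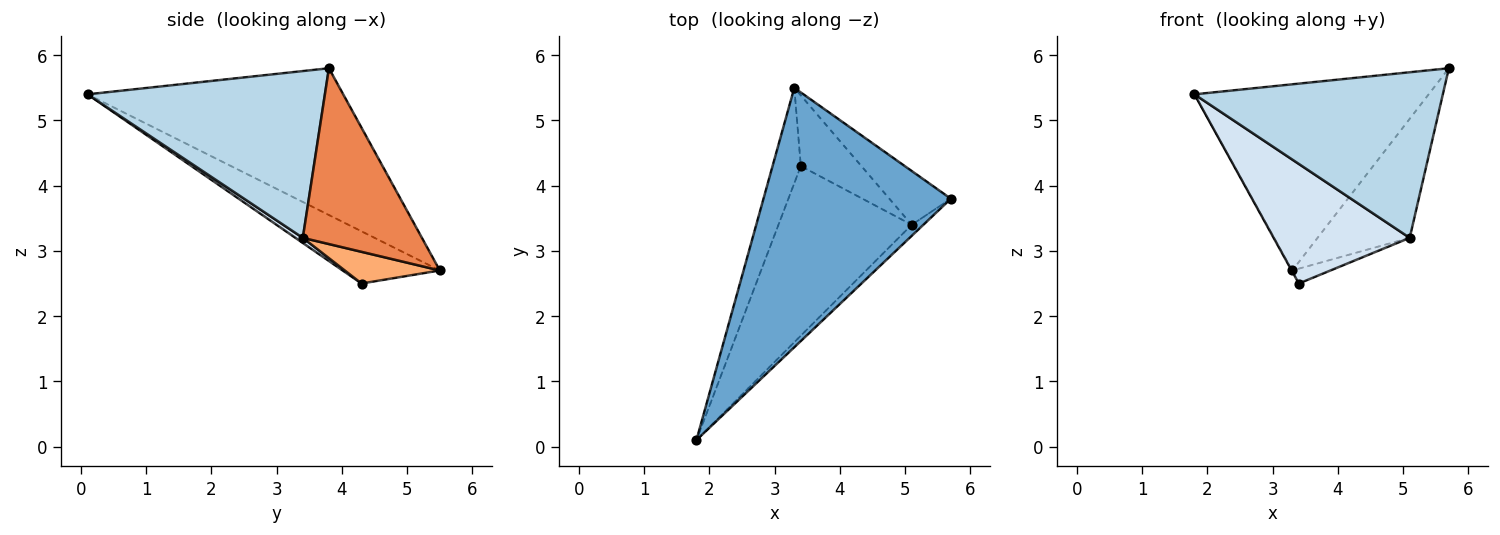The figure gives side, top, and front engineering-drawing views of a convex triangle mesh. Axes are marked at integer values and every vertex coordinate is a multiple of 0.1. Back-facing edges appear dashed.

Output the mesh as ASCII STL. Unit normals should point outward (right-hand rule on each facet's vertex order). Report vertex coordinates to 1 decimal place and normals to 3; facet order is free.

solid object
 facet normal -0.537 0.492 0.685
  outer loop
   vertex 3.3 5.5 2.7
   vertex 1.8 0.1 5.4
   vertex 5.7 3.8 5.8
  endloop
 endfacet
 facet normal -0.879 0.006 -0.476
  outer loop
   vertex 3.4 4.3 2.5
   vertex 1.8 0.1 5.4
   vertex 3.3 5.5 2.7
  endloop
 endfacet
 facet normal 0.690 -0.722 -0.048
  outer loop
   vertex 5.1 3.4 3.2
   vertex 5.7 3.8 5.8
   vertex 1.8 0.1 5.4
  endloop
 endfacet
 facet normal 0.031 -0.576 -0.817
  outer loop
   vertex 5.1 3.4 3.2
   vertex 1.8 0.1 5.4
   vertex 3.4 4.3 2.5
  endloop
 endfacet
 facet normal 0.762 0.590 -0.267
  outer loop
   vertex 5.1 3.4 3.2
   vertex 3.3 5.5 2.7
   vertex 5.7 3.8 5.8
  endloop
 endfacet
 facet normal 0.456 0.183 -0.871
  outer loop
   vertex 5.1 3.4 3.2
   vertex 3.4 4.3 2.5
   vertex 3.3 5.5 2.7
  endloop
 endfacet
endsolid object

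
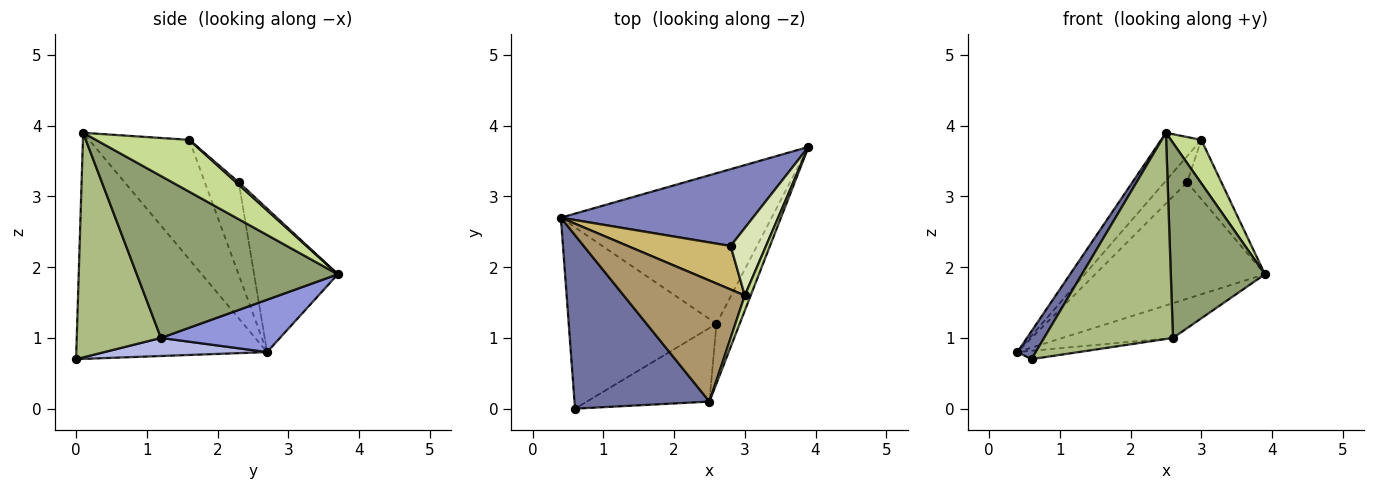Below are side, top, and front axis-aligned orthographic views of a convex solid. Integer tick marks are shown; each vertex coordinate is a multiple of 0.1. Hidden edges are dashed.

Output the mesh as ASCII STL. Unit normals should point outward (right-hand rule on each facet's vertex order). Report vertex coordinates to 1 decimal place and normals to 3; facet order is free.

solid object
 facet normal -0.856 -0.082 0.511
  outer loop
   vertex 0.6 0.0 0.7
   vertex 2.5 0.1 3.9
   vertex 0.4 2.7 0.8
  endloop
 endfacet
 facet normal -0.381 0.772 0.509
  outer loop
   vertex 2.8 2.3 3.2
   vertex 3.9 3.7 1.9
   vertex 0.4 2.7 0.8
  endloop
 endfacet
 facet normal 0.235 0.219 -0.947
  outer loop
   vertex 2.6 1.2 1.0
   vertex 0.4 2.7 0.8
   vertex 3.9 3.7 1.9
  endloop
 endfacet
 facet normal 0.121 0.046 -0.992
  outer loop
   vertex 2.6 1.2 1.0
   vertex 0.6 0.0 0.7
   vertex 0.4 2.7 0.8
  endloop
 endfacet
 facet normal 0.898 -0.421 -0.129
  outer loop
   vertex 2.6 1.2 1.0
   vertex 3.9 3.7 1.9
   vertex 2.5 0.1 3.9
  endloop
 endfacet
 facet normal 0.524 -0.802 -0.286
  outer loop
   vertex 2.6 1.2 1.0
   vertex 2.5 0.1 3.9
   vertex 0.6 0.0 0.7
  endloop
 endfacet
 facet normal 0.945 -0.308 0.107
  outer loop
   vertex 3.0 1.6 3.8
   vertex 2.5 0.1 3.9
   vertex 3.9 3.7 1.9
  endloop
 endfacet
 facet normal 0.050 0.658 0.751
  outer loop
   vertex 3.0 1.6 3.8
   vertex 3.9 3.7 1.9
   vertex 2.8 2.3 3.2
  endloop
 endfacet
 facet normal -0.676 0.271 0.685
  outer loop
   vertex 3.0 1.6 3.8
   vertex 0.4 2.7 0.8
   vertex 2.5 0.1 3.9
  endloop
 endfacet
 facet normal -0.611 0.407 0.679
  outer loop
   vertex 3.0 1.6 3.8
   vertex 2.8 2.3 3.2
   vertex 0.4 2.7 0.8
  endloop
 endfacet
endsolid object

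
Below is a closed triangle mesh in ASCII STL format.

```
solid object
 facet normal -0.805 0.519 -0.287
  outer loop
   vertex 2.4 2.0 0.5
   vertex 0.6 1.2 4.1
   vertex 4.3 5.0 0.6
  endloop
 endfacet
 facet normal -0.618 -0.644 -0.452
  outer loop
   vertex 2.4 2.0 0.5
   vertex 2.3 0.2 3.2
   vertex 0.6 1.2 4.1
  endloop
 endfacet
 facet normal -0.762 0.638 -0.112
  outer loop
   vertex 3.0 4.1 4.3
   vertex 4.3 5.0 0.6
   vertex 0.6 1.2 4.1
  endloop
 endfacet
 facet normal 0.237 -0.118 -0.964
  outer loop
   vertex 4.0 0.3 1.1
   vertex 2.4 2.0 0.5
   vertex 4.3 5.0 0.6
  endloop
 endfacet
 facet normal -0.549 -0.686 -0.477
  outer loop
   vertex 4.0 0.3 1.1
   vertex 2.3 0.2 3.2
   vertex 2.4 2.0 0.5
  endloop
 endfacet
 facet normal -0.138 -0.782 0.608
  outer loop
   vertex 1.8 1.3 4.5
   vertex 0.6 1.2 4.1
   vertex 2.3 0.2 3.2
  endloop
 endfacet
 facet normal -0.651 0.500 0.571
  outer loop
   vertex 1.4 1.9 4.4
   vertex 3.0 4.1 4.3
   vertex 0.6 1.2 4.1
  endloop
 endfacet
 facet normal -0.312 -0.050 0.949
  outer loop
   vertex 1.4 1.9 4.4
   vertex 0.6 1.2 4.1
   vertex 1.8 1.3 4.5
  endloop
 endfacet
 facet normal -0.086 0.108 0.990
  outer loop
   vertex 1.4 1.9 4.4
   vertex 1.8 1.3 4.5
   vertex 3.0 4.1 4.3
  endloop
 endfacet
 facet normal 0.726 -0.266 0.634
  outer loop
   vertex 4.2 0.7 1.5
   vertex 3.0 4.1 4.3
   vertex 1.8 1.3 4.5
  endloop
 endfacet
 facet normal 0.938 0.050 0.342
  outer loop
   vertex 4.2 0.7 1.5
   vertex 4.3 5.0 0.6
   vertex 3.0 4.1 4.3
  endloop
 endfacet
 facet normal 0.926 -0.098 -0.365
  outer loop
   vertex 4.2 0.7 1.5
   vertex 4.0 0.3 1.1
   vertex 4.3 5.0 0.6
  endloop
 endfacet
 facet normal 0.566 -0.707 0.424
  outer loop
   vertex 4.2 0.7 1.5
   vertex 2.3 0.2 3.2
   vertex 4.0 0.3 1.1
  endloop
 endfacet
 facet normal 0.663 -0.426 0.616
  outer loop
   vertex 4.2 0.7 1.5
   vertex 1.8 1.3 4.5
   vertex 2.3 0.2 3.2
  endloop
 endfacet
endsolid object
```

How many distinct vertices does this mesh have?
9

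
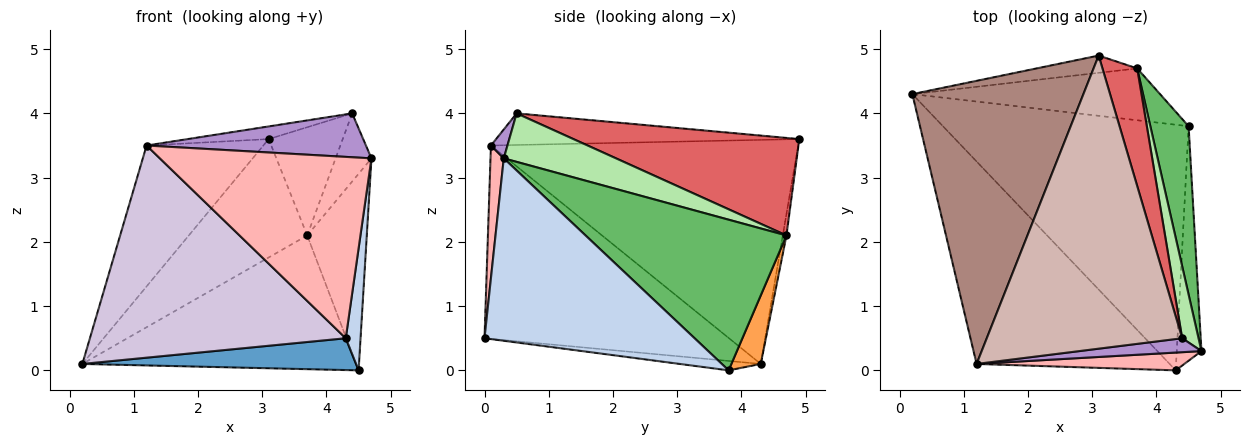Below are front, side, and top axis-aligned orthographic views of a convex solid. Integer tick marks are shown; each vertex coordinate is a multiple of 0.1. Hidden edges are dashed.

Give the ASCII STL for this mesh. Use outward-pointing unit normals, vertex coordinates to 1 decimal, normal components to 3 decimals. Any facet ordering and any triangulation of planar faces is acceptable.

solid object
 facet normal -0.038 -0.128 -0.991
  outer loop
   vertex 4.3 0.0 0.5
   vertex 0.2 4.3 0.1
   vertex 4.5 3.8 0.0
  endloop
 endfacet
 facet normal 0.989 -0.070 -0.134
  outer loop
   vertex 4.3 0.0 0.5
   vertex 4.5 3.8 0.0
   vertex 4.7 0.3 3.3
  endloop
 endfacet
 facet normal 0.100 0.928 -0.360
  outer loop
   vertex 3.7 4.7 2.1
   vertex 4.5 3.8 0.0
   vertex 0.2 4.3 0.1
  endloop
 endfacet
 facet normal -0.031 0.989 -0.144
  outer loop
   vertex 3.7 4.7 2.1
   vertex 0.2 4.3 0.1
   vertex 3.1 4.9 3.6
  endloop
 endfacet
 facet normal 0.932 0.276 0.236
  outer loop
   vertex 3.7 4.7 2.1
   vertex 4.7 0.3 3.3
   vertex 4.5 3.8 0.0
  endloop
 endfacet
 facet normal 0.907 0.290 0.306
  outer loop
   vertex 3.7 4.7 2.1
   vertex 4.4 0.5 4.0
   vertex 4.7 0.3 3.3
  endloop
 endfacet
 facet normal 0.900 0.295 0.321
  outer loop
   vertex 3.7 4.7 2.1
   vertex 3.1 4.9 3.6
   vertex 4.4 0.5 4.0
  endloop
 endfacet
 facet normal 0.062 -0.993 0.098
  outer loop
   vertex 1.2 0.1 3.5
   vertex 4.3 0.0 0.5
   vertex 4.7 0.3 3.3
  endloop
 endfacet
 facet normal 0.072 -0.951 0.302
  outer loop
   vertex 1.2 0.1 3.5
   vertex 4.7 0.3 3.3
   vertex 4.4 0.5 4.0
  endloop
 endfacet
 facet normal -0.569 -0.595 -0.568
  outer loop
   vertex 1.2 0.1 3.5
   vertex 0.2 4.3 0.1
   vertex 4.3 0.0 0.5
  endloop
 endfacet
 facet normal -0.761 0.289 0.581
  outer loop
   vertex 1.2 0.1 3.5
   vertex 3.1 4.9 3.6
   vertex 0.2 4.3 0.1
  endloop
 endfacet
 facet normal -0.159 0.043 0.986
  outer loop
   vertex 1.2 0.1 3.5
   vertex 4.4 0.5 4.0
   vertex 3.1 4.9 3.6
  endloop
 endfacet
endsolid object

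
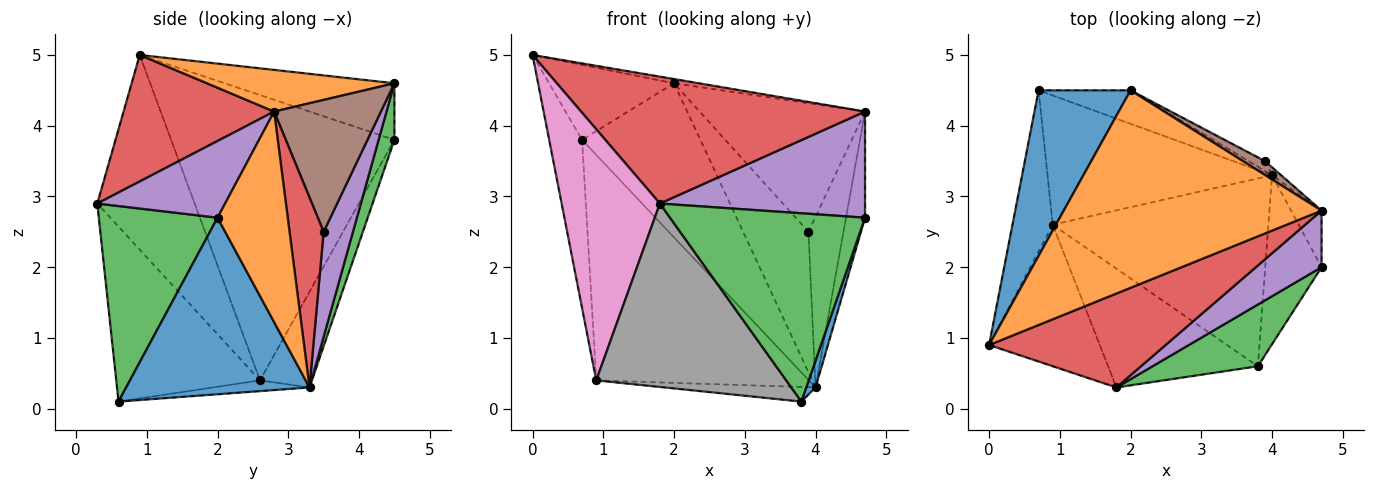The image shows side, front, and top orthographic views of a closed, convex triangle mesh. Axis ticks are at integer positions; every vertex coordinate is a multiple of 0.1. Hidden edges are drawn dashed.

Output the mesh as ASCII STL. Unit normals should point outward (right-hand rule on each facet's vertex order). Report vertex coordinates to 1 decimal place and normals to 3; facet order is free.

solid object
 facet normal 0.952 -0.048 -0.304
  outer loop
   vertex 4.0 3.3 0.3
   vertex 4.7 2.0 2.7
   vertex 3.8 0.6 0.1
  endloop
 endfacet
 facet normal 0.956 0.259 -0.138
  outer loop
   vertex 4.7 2.8 4.2
   vertex 4.7 2.0 2.7
   vertex 4.0 3.3 0.3
  endloop
 endfacet
 facet normal 0.501 -0.823 0.270
  outer loop
   vertex 1.8 0.3 2.9
   vertex 3.8 0.6 0.1
   vertex 4.7 2.0 2.7
  endloop
 endfacet
 facet normal 0.392 -0.739 0.547
  outer loop
   vertex 1.8 0.3 2.9
   vertex 4.7 2.8 4.2
   vertex 0.0 0.9 5.0
  endloop
 endfacet
 facet normal 0.482 -0.773 0.412
  outer loop
   vertex 1.8 0.3 2.9
   vertex 4.7 2.0 2.7
   vertex 4.7 2.8 4.2
  endloop
 endfacet
 facet normal -0.980 0.144 -0.138
  outer loop
   vertex 0.9 2.6 0.4
   vertex 0.0 0.9 5.0
   vertex 0.7 4.5 3.8
  endloop
 endfacet
 facet normal -0.653 -0.660 -0.372
  outer loop
   vertex 0.9 2.6 0.4
   vertex 1.8 0.3 2.9
   vertex 0.0 0.9 5.0
  endloop
 endfacet
 facet normal -0.536 -0.709 -0.459
  outer loop
   vertex 0.9 2.6 0.4
   vertex 3.8 0.6 0.1
   vertex 1.8 0.3 2.9
  endloop
 endfacet
 facet normal -0.207 0.849 -0.486
  outer loop
   vertex 0.9 2.6 0.4
   vertex 0.7 4.5 3.8
   vertex 4.0 3.3 0.3
  endloop
 endfacet
 facet normal -0.050 0.077 -0.996
  outer loop
   vertex 0.9 2.6 0.4
   vertex 4.0 3.3 0.3
   vertex 3.8 0.6 0.1
  endloop
 endfacet
 facet normal -0.489 0.360 0.795
  outer loop
   vertex 2.0 4.5 4.6
   vertex 0.7 4.5 3.8
   vertex 0.0 0.9 5.0
  endloop
 endfacet
 facet normal 0.159 0.021 0.987
  outer loop
   vertex 2.0 4.5 4.6
   vertex 0.0 0.9 5.0
   vertex 4.7 2.8 4.2
  endloop
 endfacet
 facet normal 0.129 0.969 -0.210
  outer loop
   vertex 2.0 4.5 4.6
   vertex 4.0 3.3 0.3
   vertex 0.7 4.5 3.8
  endloop
 endfacet
 facet normal 0.697 0.716 -0.033
  outer loop
   vertex 3.9 3.5 2.5
   vertex 4.7 2.8 4.2
   vertex 4.0 3.3 0.3
  endloop
 endfacet
 facet normal 0.408 0.911 -0.064
  outer loop
   vertex 3.9 3.5 2.5
   vertex 4.0 3.3 0.3
   vertex 2.0 4.5 4.6
  endloop
 endfacet
 facet normal 0.540 0.837 0.090
  outer loop
   vertex 3.9 3.5 2.5
   vertex 2.0 4.5 4.6
   vertex 4.7 2.8 4.2
  endloop
 endfacet
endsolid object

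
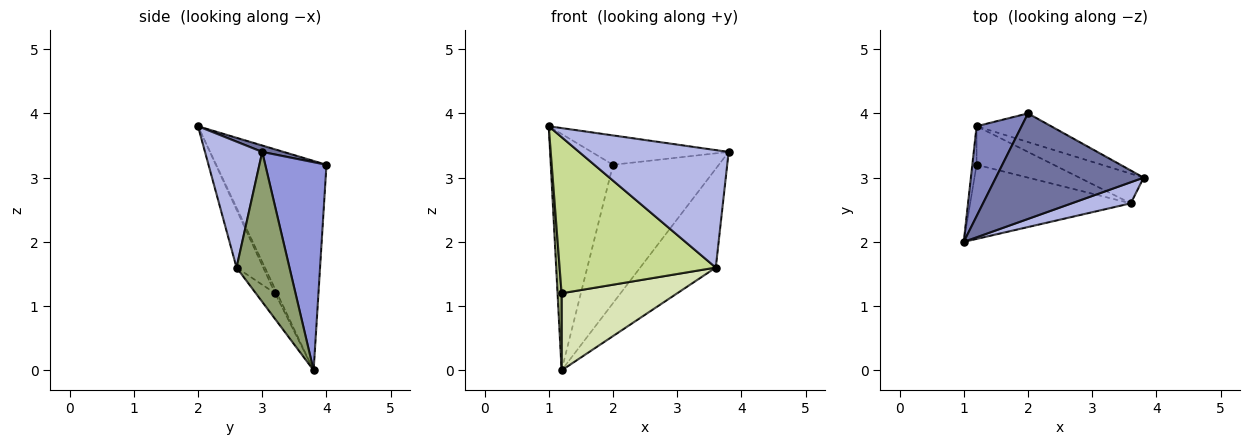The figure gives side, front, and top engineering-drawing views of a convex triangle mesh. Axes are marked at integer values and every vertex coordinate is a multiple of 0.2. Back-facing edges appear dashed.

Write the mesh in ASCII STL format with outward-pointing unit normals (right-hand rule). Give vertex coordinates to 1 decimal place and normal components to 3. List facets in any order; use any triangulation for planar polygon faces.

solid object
 facet normal 0.042 0.268 0.963
  outer loop
   vertex 2.0 4.0 3.2
   vertex 1.0 2.0 3.8
   vertex 3.8 3.0 3.4
  endloop
 endfacet
 facet normal -0.856 0.483 0.184
  outer loop
   vertex 2.0 4.0 3.2
   vertex 1.2 3.8 0.0
   vertex 1.0 2.0 3.8
  endloop
 endfacet
 facet normal 0.493 0.852 -0.176
  outer loop
   vertex 2.0 4.0 3.2
   vertex 3.8 3.0 3.4
   vertex 1.2 3.8 0.0
  endloop
 endfacet
 facet normal 0.353 -0.921 0.165
  outer loop
   vertex 3.6 2.6 1.6
   vertex 3.8 3.0 3.4
   vertex 1.0 2.0 3.8
  endloop
 endfacet
 facet normal 0.557 0.796 -0.239
  outer loop
   vertex 3.6 2.6 1.6
   vertex 1.2 3.8 0.0
   vertex 3.8 3.0 3.4
  endloop
 endfacet
 facet normal -0.408 -0.816 -0.408
  outer loop
   vertex 1.2 3.2 1.2
   vertex 1.0 2.0 3.8
   vertex 1.2 3.8 0.0
  endloop
 endfacet
 facet normal -0.153 -0.893 -0.424
  outer loop
   vertex 1.2 3.2 1.2
   vertex 3.6 2.6 1.6
   vertex 1.0 2.0 3.8
  endloop
 endfacet
 facet normal -0.147 -0.885 -0.442
  outer loop
   vertex 1.2 3.2 1.2
   vertex 1.2 3.8 0.0
   vertex 3.6 2.6 1.6
  endloop
 endfacet
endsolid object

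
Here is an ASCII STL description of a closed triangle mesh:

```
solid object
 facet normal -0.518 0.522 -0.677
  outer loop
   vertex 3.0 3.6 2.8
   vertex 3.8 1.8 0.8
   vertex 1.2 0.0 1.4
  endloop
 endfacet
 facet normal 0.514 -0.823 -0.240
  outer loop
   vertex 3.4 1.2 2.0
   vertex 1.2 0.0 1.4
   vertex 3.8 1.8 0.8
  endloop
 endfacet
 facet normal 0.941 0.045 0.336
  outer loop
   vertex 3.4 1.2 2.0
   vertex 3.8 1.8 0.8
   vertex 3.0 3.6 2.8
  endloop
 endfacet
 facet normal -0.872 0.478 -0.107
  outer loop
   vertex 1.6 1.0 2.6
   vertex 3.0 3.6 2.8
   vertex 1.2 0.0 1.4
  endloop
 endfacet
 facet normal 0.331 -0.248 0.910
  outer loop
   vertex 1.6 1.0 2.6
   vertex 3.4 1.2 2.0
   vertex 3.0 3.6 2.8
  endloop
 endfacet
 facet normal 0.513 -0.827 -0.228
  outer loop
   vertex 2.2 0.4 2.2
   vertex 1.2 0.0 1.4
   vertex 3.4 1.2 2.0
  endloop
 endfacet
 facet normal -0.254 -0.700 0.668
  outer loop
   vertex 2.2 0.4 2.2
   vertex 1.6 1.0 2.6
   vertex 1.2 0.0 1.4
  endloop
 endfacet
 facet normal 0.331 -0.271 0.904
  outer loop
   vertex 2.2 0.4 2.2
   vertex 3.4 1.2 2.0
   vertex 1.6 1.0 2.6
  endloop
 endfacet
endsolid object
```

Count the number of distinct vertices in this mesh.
6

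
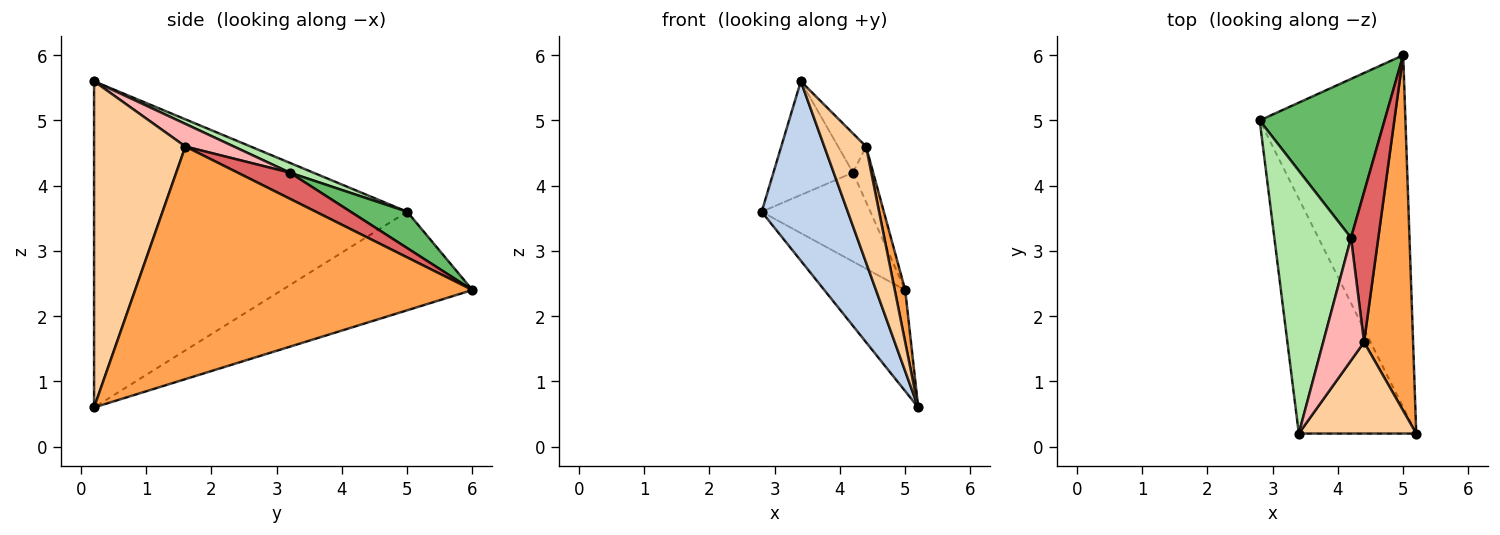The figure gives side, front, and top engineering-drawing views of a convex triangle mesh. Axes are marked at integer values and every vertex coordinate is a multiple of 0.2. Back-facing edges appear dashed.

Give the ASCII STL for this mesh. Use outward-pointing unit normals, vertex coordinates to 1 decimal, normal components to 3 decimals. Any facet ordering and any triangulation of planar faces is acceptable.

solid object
 facet normal -0.545 0.231 -0.806
  outer loop
   vertex 5.0 6.0 2.4
   vertex 5.2 0.2 0.6
   vertex 2.8 5.0 3.6
  endloop
 endfacet
 facet normal -0.911 -0.250 -0.328
  outer loop
   vertex 3.4 0.2 5.6
   vertex 2.8 5.0 3.6
   vertex 5.2 0.2 0.6
  endloop
 endfacet
 facet normal 0.978 -0.030 0.206
  outer loop
   vertex 4.4 1.6 4.6
   vertex 5.2 0.2 0.6
   vertex 5.0 6.0 2.4
  endloop
 endfacet
 facet normal 0.864 -0.395 0.311
  outer loop
   vertex 4.4 1.6 4.6
   vertex 3.4 0.2 5.6
   vertex 5.2 0.2 0.6
  endloop
 endfacet
 facet normal 0.246 0.473 0.846
  outer loop
   vertex 4.2 3.2 4.2
   vertex 5.0 6.0 2.4
   vertex 2.8 5.0 3.6
  endloop
 endfacet
 facet normal 0.116 0.394 0.912
  outer loop
   vertex 4.2 3.2 4.2
   vertex 2.8 5.0 3.6
   vertex 3.4 0.2 5.6
  endloop
 endfacet
 facet normal 0.668 0.258 0.698
  outer loop
   vertex 4.2 3.2 4.2
   vertex 4.4 1.6 4.6
   vertex 5.0 6.0 2.4
  endloop
 endfacet
 facet normal 0.466 0.269 0.843
  outer loop
   vertex 4.2 3.2 4.2
   vertex 3.4 0.2 5.6
   vertex 4.4 1.6 4.6
  endloop
 endfacet
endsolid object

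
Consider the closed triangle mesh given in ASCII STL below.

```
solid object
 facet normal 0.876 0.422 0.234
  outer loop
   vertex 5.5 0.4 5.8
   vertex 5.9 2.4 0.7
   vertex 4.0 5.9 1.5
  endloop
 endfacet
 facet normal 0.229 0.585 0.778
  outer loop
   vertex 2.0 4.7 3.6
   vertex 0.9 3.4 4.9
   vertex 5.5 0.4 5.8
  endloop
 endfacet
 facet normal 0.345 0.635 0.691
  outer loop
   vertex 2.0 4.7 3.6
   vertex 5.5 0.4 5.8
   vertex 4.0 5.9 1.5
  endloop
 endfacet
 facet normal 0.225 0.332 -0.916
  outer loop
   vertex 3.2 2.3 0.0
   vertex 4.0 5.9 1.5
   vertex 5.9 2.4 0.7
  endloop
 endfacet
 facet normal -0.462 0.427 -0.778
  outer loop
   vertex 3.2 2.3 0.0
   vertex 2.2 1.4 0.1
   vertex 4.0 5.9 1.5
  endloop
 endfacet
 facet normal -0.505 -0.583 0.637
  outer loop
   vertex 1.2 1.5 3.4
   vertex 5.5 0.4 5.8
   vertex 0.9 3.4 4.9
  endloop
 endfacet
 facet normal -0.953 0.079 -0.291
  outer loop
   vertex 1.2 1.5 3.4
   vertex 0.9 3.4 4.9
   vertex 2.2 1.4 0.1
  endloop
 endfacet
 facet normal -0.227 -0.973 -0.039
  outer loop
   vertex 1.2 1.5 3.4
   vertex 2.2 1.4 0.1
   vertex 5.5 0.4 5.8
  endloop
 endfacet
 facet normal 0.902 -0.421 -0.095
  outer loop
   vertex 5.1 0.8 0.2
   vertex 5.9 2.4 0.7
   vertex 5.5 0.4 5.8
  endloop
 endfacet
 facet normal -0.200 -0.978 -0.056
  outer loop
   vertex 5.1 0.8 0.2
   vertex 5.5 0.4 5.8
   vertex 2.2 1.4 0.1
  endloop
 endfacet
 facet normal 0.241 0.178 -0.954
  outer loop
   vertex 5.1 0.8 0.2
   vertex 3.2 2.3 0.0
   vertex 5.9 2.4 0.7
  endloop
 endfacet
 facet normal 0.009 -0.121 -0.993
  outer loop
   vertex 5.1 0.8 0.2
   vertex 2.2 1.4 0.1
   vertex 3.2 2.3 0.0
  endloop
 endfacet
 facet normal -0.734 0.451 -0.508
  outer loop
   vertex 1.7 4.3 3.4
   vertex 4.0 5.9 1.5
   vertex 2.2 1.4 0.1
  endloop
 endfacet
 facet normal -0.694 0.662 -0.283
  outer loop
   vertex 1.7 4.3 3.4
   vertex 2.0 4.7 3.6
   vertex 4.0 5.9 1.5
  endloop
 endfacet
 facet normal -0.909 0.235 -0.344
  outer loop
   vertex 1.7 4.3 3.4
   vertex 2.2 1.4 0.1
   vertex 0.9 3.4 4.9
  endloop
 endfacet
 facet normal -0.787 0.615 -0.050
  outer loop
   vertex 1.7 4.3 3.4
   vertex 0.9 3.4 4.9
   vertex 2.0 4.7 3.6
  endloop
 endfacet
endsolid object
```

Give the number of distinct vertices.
10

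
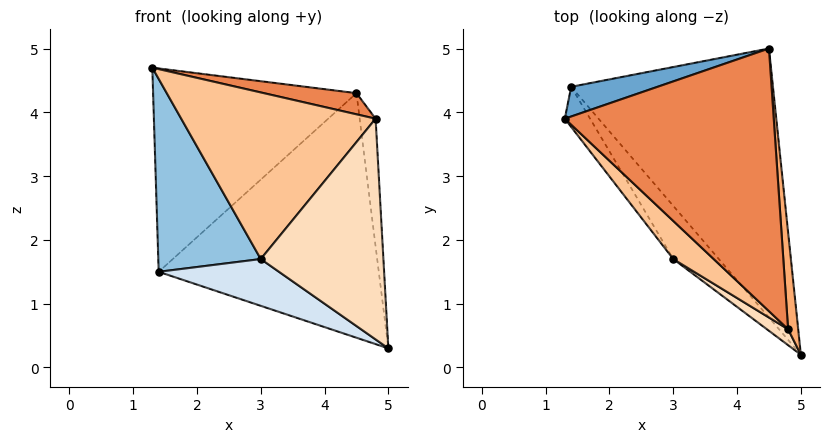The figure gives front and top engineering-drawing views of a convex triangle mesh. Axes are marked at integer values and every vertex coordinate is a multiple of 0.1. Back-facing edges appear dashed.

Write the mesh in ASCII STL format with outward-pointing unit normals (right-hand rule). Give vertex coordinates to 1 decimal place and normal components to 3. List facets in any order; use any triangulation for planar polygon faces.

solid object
 facet normal -0.307 0.942 0.138
  outer loop
   vertex 1.4 4.4 1.5
   vertex 1.3 3.9 4.7
   vertex 4.5 5.0 4.3
  endloop
 endfacet
 facet normal -0.852 -0.513 -0.107
  outer loop
   vertex 1.4 4.4 1.5
   vertex 3.0 1.7 1.7
   vertex 1.3 3.9 4.7
  endloop
 endfacet
 facet normal 0.474 0.592 -0.652
  outer loop
   vertex 1.4 4.4 1.5
   vertex 4.5 5.0 4.3
   vertex 5.0 0.2 0.3
  endloop
 endfacet
 facet normal -0.714 -0.462 -0.525
  outer loop
   vertex 1.4 4.4 1.5
   vertex 5.0 0.2 0.3
   vertex 3.0 1.7 1.7
  endloop
 endfacet
 facet normal 0.150 -0.079 0.985
  outer loop
   vertex 4.8 0.6 3.9
   vertex 4.5 5.0 4.3
   vertex 1.3 3.9 4.7
  endloop
 endfacet
 facet normal 0.997 0.064 0.048
  outer loop
   vertex 4.8 0.6 3.9
   vertex 5.0 0.2 0.3
   vertex 4.5 5.0 4.3
  endloop
 endfacet
 facet normal -0.656 -0.736 0.168
  outer loop
   vertex 4.8 0.6 3.9
   vertex 1.3 3.9 4.7
   vertex 3.0 1.7 1.7
  endloop
 endfacet
 facet normal -0.572 -0.818 0.059
  outer loop
   vertex 4.8 0.6 3.9
   vertex 3.0 1.7 1.7
   vertex 5.0 0.2 0.3
  endloop
 endfacet
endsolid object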